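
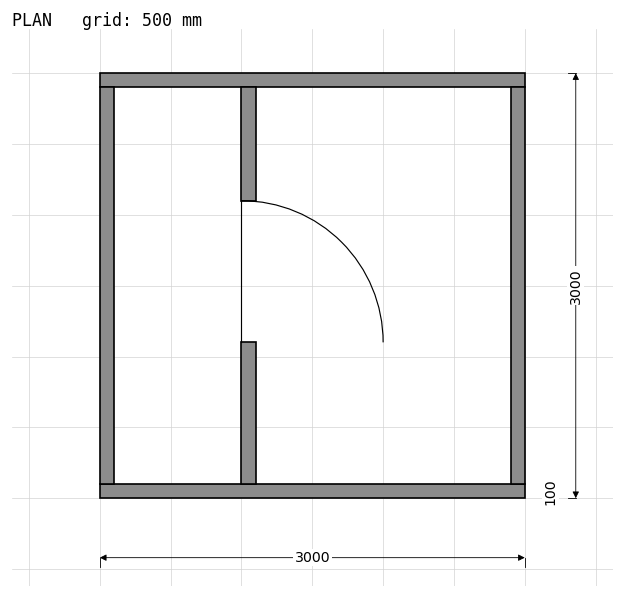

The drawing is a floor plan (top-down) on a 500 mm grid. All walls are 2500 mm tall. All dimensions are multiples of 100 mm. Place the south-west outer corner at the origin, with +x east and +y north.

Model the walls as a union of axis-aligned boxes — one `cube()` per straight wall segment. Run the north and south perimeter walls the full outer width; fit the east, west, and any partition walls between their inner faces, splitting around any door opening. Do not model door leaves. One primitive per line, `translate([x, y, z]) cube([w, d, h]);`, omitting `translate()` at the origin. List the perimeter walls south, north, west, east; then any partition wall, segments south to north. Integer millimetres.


cube([3000, 100, 2500]);
translate([0, 2900, 0]) cube([3000, 100, 2500]);
translate([0, 100, 0]) cube([100, 2800, 2500]);
translate([2900, 100, 0]) cube([100, 2800, 2500]);
translate([1000, 100, 0]) cube([100, 1000, 2500]);
translate([1000, 2100, 0]) cube([100, 800, 2500]);


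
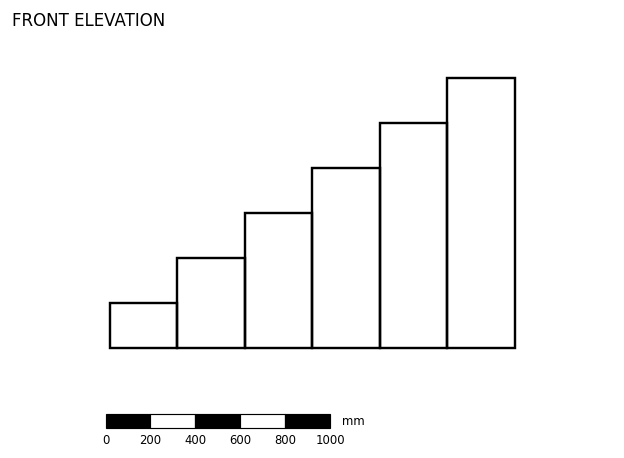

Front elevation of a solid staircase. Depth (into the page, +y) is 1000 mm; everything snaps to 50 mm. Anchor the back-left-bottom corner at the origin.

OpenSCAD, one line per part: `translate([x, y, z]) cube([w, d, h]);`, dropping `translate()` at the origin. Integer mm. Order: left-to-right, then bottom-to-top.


cube([300, 1000, 200]);
translate([300, 0, 0]) cube([300, 1000, 400]);
translate([600, 0, 0]) cube([300, 1000, 600]);
translate([900, 0, 0]) cube([300, 1000, 800]);
translate([1200, 0, 0]) cube([300, 1000, 1000]);
translate([1500, 0, 0]) cube([300, 1000, 1200]);


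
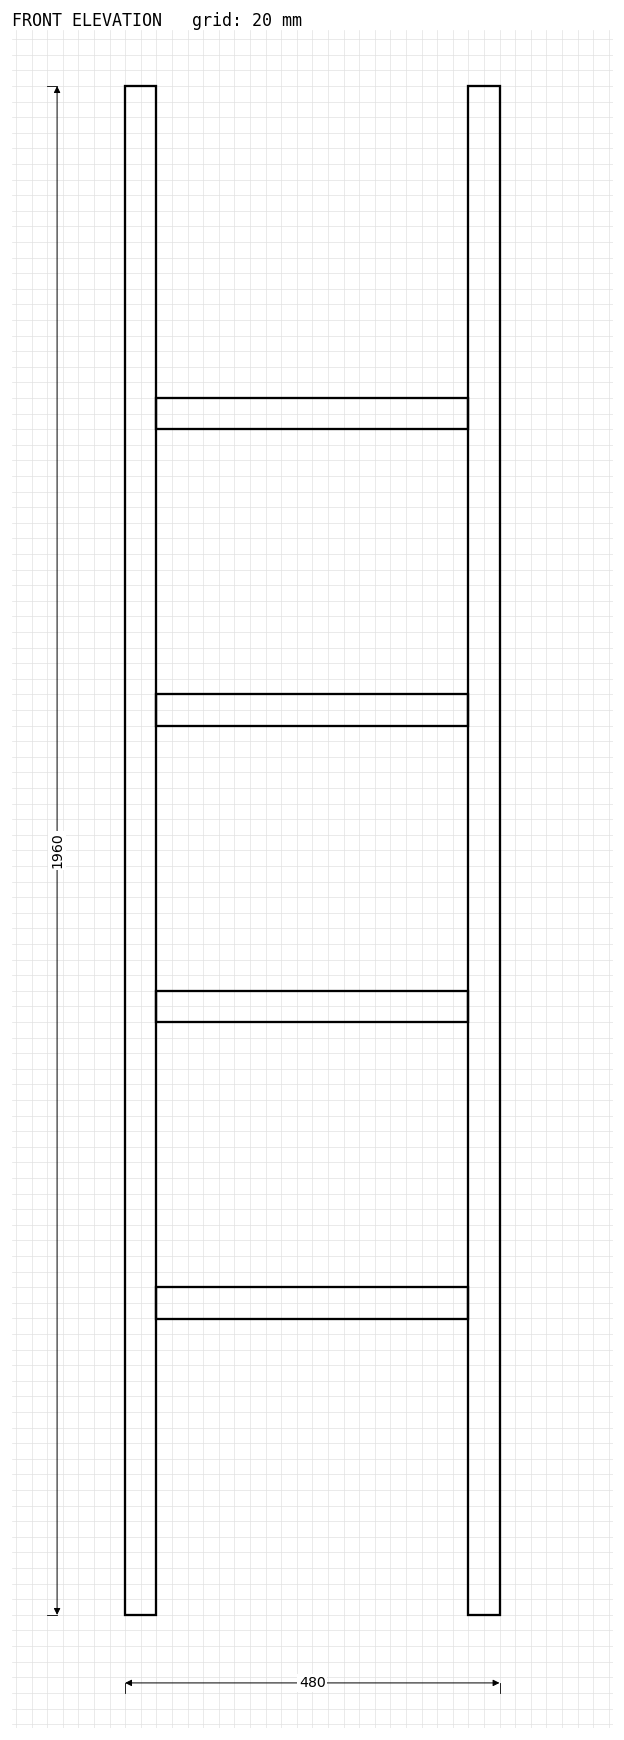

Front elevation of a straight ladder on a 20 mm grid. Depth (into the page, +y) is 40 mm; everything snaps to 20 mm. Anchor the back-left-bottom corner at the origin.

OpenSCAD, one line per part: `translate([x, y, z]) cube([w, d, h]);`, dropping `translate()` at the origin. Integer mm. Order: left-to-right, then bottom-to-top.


cube([40, 40, 1960]);
translate([40, 0, 380]) cube([400, 40, 40]);
translate([40, 0, 760]) cube([400, 40, 40]);
translate([40, 0, 1140]) cube([400, 40, 40]);
translate([40, 0, 1520]) cube([400, 40, 40]);
translate([440, 0, 0]) cube([40, 40, 1960]);


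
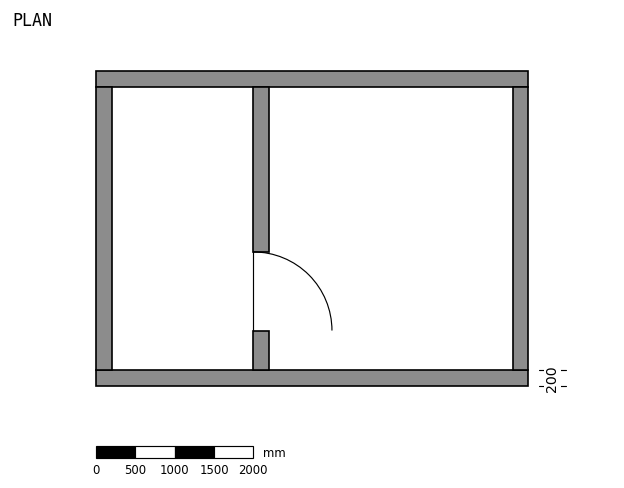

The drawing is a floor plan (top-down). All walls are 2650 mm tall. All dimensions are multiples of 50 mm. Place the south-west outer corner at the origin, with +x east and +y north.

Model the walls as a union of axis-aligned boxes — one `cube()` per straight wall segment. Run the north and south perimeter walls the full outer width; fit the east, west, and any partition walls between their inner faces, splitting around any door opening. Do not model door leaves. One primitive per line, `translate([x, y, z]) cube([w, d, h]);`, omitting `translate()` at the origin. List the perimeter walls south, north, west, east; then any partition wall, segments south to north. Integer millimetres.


cube([5500, 200, 2650]);
translate([0, 3800, 0]) cube([5500, 200, 2650]);
translate([0, 200, 0]) cube([200, 3600, 2650]);
translate([5300, 200, 0]) cube([200, 3600, 2650]);
translate([2000, 200, 0]) cube([200, 500, 2650]);
translate([2000, 1700, 0]) cube([200, 2100, 2650]);


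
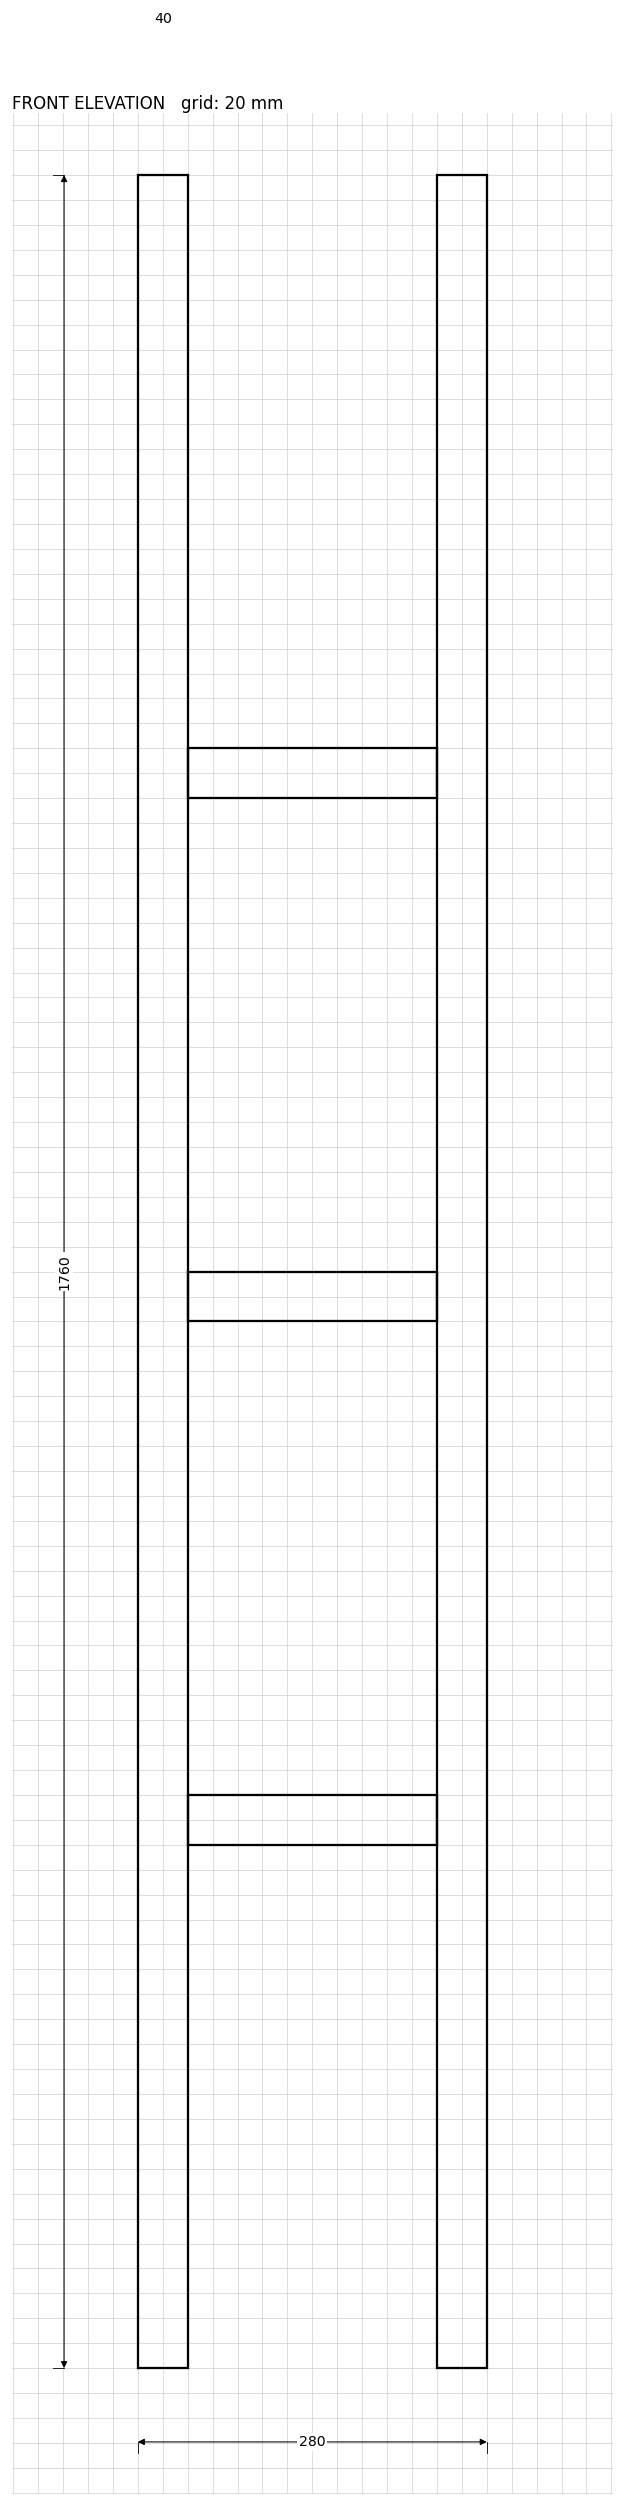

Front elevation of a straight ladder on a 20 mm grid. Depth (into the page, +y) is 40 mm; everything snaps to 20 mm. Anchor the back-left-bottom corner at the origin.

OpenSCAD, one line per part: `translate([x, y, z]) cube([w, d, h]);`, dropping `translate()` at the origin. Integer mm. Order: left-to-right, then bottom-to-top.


cube([40, 40, 1760]);
translate([40, 0, 420]) cube([200, 40, 40]);
translate([40, 0, 840]) cube([200, 40, 40]);
translate([40, 0, 1260]) cube([200, 40, 40]);
translate([240, 0, 0]) cube([40, 40, 1760]);


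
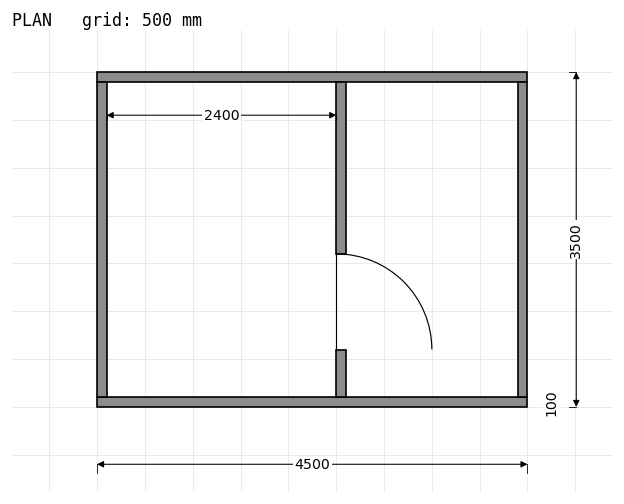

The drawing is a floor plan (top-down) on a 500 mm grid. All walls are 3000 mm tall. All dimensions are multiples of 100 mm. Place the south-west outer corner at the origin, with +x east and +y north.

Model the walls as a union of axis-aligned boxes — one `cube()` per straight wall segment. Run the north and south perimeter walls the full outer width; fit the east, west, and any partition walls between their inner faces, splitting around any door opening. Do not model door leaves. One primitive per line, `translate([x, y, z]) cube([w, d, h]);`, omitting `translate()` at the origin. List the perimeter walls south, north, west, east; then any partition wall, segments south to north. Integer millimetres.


cube([4500, 100, 3000]);
translate([0, 3400, 0]) cube([4500, 100, 3000]);
translate([0, 100, 0]) cube([100, 3300, 3000]);
translate([4400, 100, 0]) cube([100, 3300, 3000]);
translate([2500, 100, 0]) cube([100, 500, 3000]);
translate([2500, 1600, 0]) cube([100, 1800, 3000]);


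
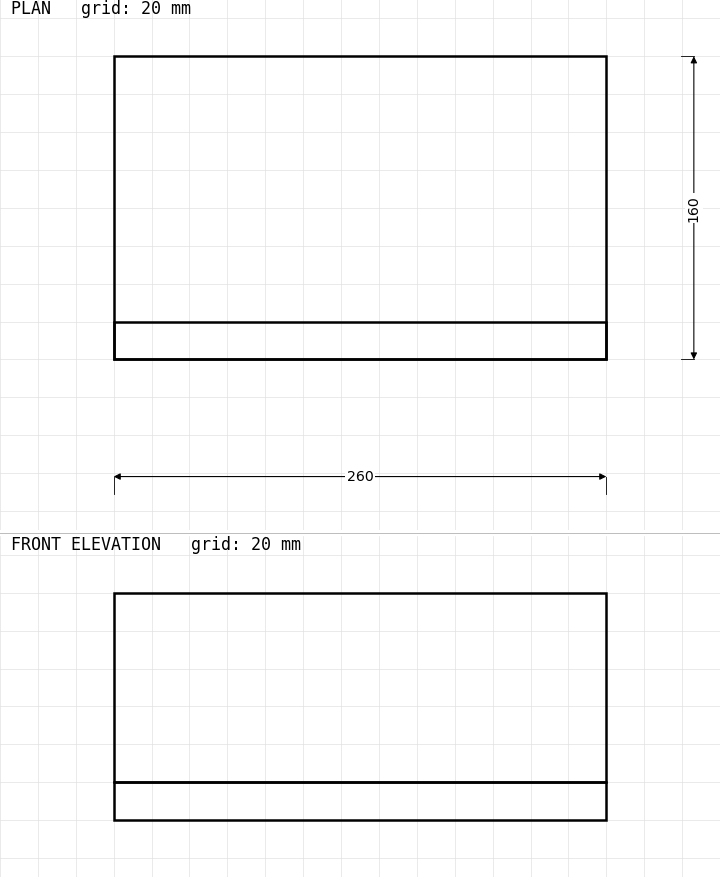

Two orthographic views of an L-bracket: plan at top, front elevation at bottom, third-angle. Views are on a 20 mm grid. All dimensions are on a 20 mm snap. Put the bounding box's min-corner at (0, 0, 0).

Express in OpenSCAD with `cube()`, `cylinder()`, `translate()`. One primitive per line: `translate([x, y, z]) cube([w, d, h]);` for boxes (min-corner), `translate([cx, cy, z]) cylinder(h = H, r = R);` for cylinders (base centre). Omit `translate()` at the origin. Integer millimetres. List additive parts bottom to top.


cube([260, 160, 20]);
translate([0, 0, 20]) cube([260, 20, 100]);


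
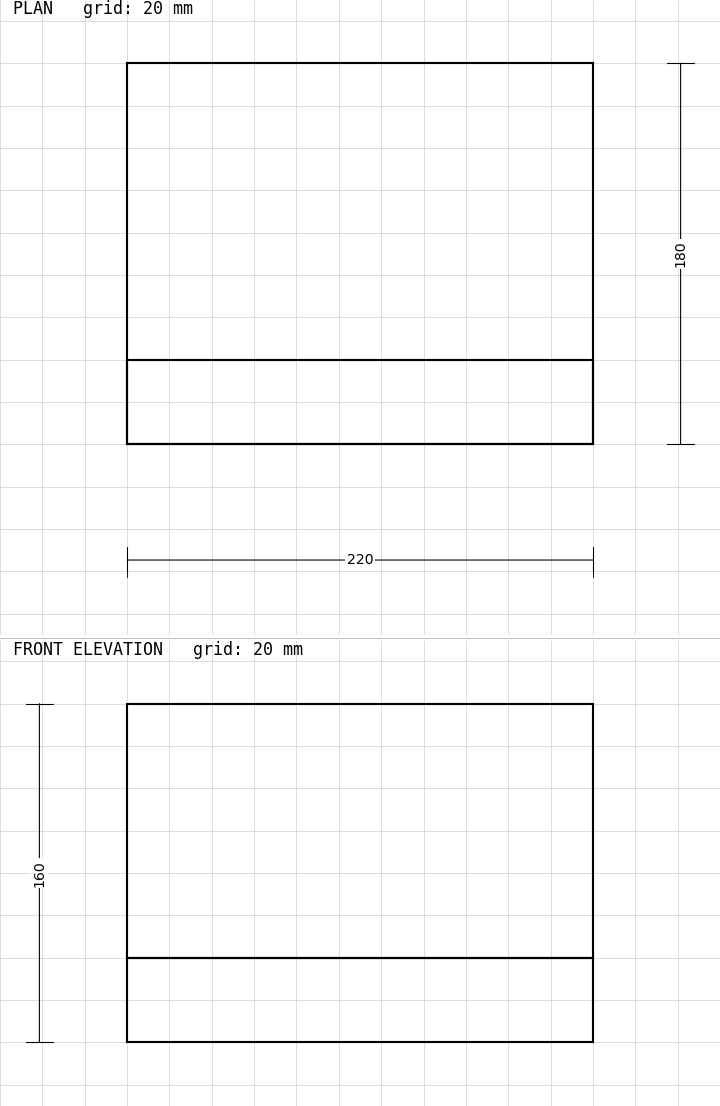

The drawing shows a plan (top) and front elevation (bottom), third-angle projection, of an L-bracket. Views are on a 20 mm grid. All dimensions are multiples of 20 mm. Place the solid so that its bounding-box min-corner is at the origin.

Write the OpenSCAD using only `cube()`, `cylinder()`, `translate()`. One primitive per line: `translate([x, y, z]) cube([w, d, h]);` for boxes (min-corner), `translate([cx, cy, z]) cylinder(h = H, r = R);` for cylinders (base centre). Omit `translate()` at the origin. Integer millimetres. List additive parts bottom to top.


cube([220, 180, 40]);
translate([0, 0, 40]) cube([220, 40, 120]);


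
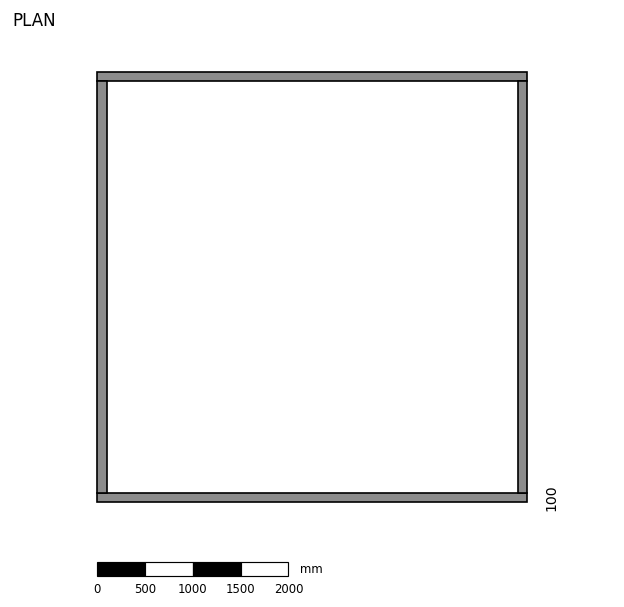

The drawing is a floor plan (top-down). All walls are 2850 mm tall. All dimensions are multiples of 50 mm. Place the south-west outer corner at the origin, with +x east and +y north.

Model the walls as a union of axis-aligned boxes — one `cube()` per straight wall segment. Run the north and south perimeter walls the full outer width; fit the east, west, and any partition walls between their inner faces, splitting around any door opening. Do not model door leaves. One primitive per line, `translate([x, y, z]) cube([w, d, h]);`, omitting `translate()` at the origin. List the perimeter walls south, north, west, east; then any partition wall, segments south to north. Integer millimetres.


cube([4500, 100, 2850]);
translate([0, 4400, 0]) cube([4500, 100, 2850]);
translate([0, 100, 0]) cube([100, 4300, 2850]);
translate([4400, 100, 0]) cube([100, 4300, 2850]);


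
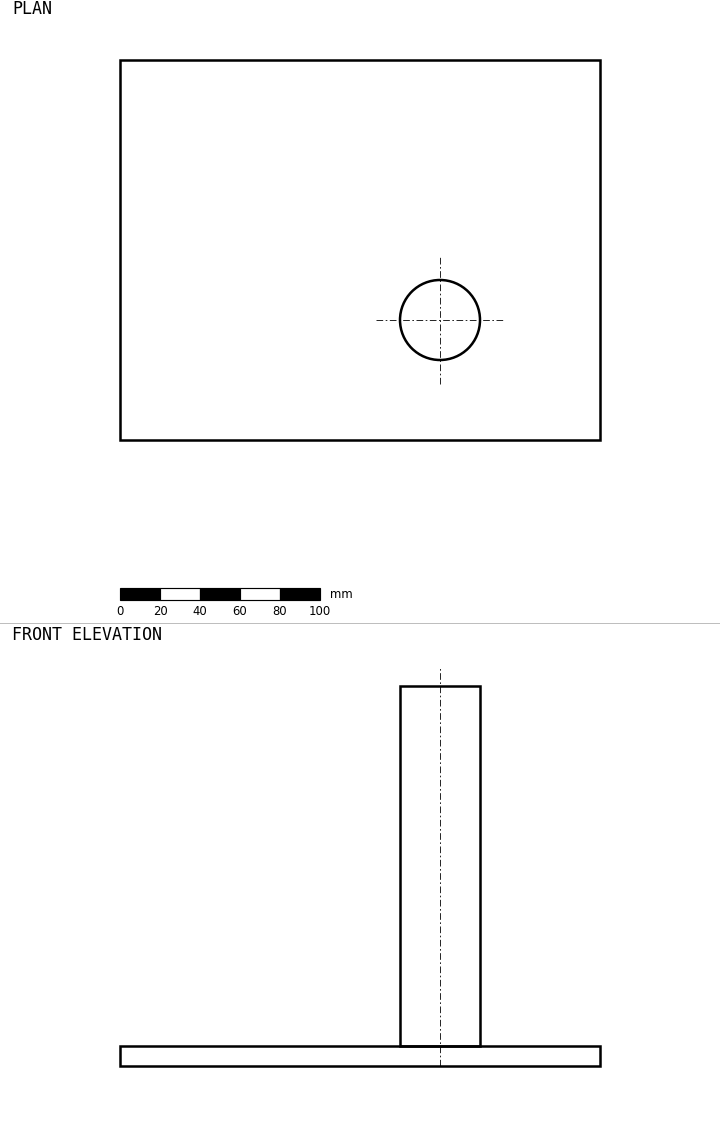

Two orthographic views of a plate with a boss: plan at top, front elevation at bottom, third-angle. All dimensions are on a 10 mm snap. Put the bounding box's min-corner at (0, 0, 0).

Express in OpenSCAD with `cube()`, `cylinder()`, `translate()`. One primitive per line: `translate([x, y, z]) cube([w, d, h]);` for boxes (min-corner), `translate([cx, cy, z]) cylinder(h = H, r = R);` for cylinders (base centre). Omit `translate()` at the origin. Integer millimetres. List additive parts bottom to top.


cube([240, 190, 10]);
translate([160, 60, 10]) cylinder(h = 180, r = 20);


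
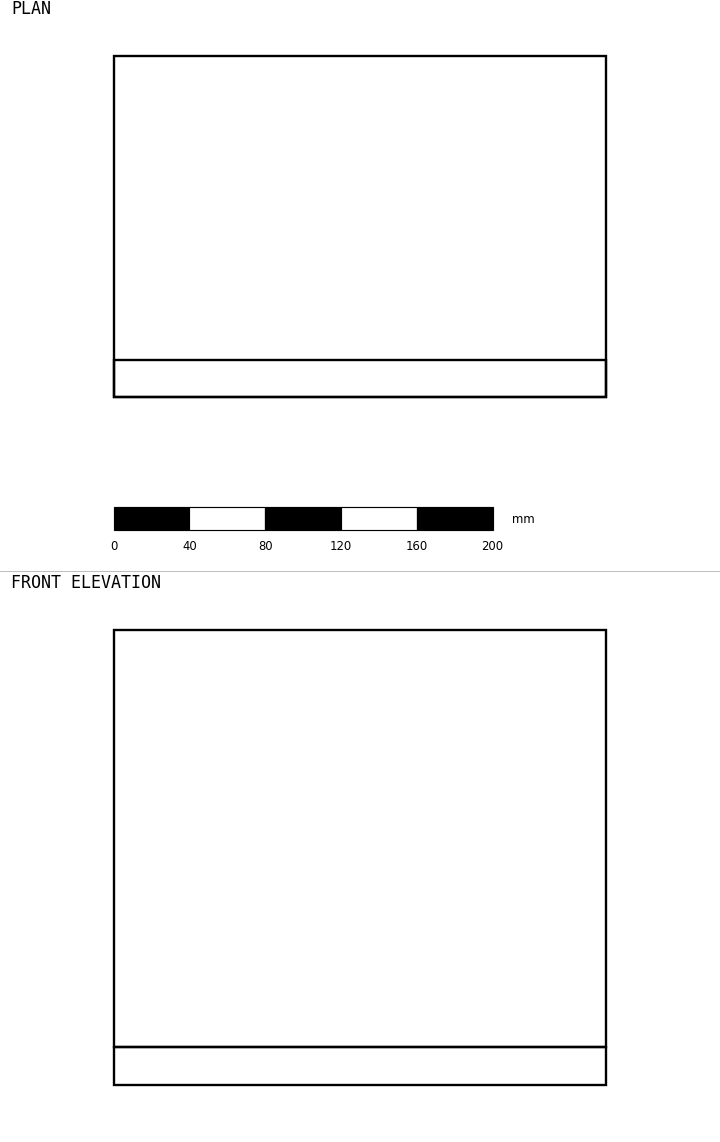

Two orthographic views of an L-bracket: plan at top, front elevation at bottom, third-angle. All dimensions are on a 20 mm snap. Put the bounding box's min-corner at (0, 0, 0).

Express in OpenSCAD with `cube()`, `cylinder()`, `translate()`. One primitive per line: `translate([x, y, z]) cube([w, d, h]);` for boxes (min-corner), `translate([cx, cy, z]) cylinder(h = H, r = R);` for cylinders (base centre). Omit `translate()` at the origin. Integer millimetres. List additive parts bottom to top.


cube([260, 180, 20]);
translate([0, 0, 20]) cube([260, 20, 220]);


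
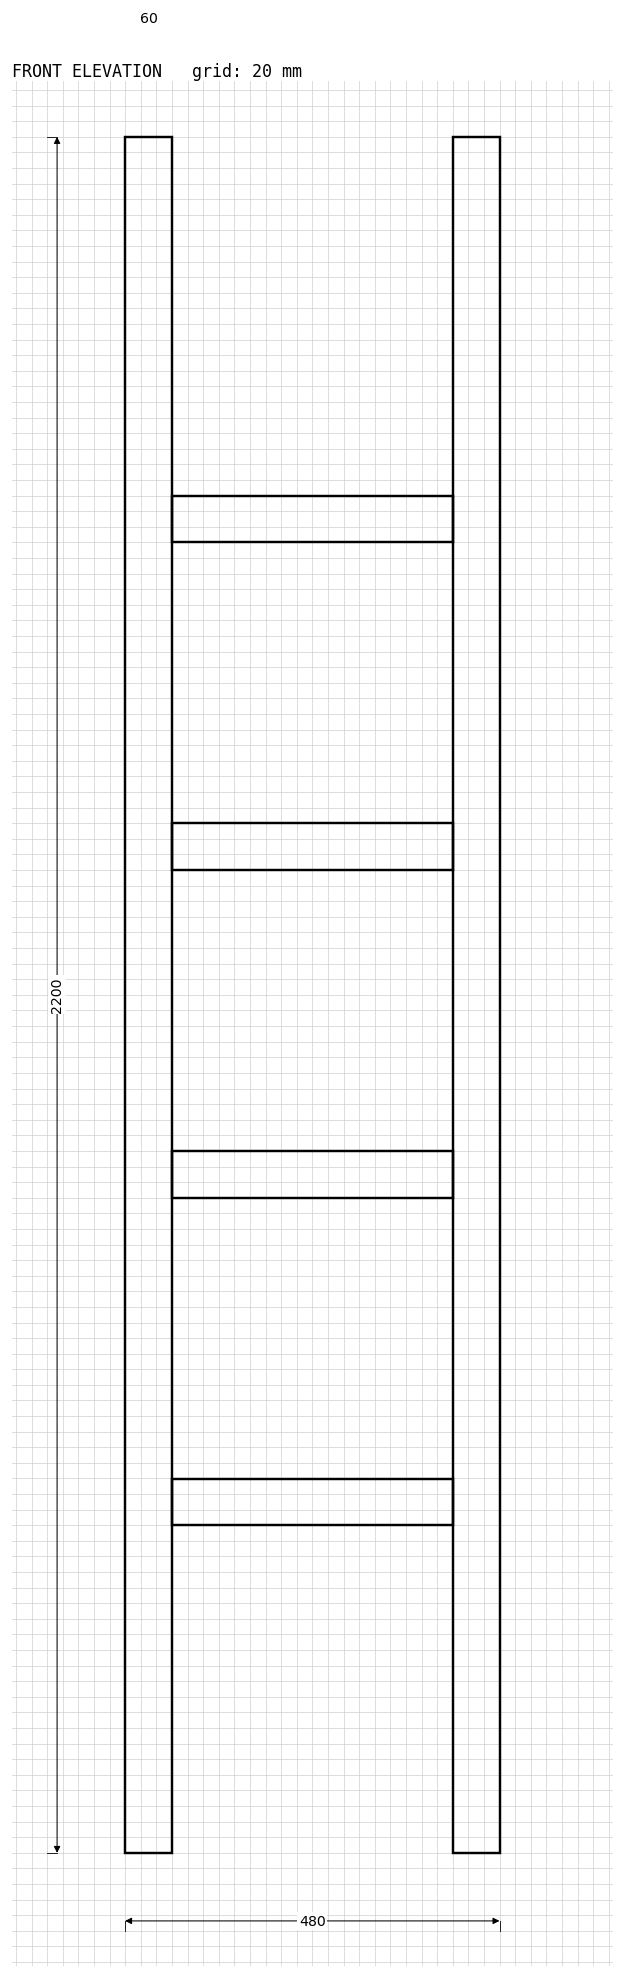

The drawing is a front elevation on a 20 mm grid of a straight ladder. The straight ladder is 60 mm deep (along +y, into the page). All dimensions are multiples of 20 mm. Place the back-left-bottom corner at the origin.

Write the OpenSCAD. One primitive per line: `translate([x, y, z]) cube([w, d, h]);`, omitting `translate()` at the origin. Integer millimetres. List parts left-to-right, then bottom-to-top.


cube([60, 60, 2200]);
translate([60, 0, 420]) cube([360, 60, 60]);
translate([60, 0, 840]) cube([360, 60, 60]);
translate([60, 0, 1260]) cube([360, 60, 60]);
translate([60, 0, 1680]) cube([360, 60, 60]);
translate([420, 0, 0]) cube([60, 60, 2200]);


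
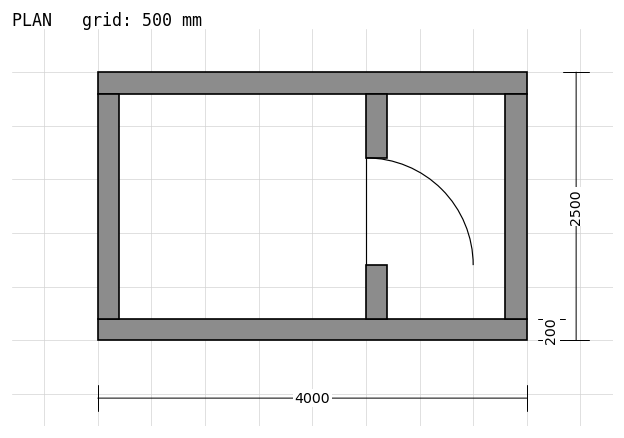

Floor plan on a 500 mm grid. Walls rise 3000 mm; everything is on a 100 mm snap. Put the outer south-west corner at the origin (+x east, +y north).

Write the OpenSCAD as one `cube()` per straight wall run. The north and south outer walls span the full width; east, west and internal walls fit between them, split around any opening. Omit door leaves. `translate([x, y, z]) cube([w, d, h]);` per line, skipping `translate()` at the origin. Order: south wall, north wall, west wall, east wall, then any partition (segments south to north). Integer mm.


cube([4000, 200, 3000]);
translate([0, 2300, 0]) cube([4000, 200, 3000]);
translate([0, 200, 0]) cube([200, 2100, 3000]);
translate([3800, 200, 0]) cube([200, 2100, 3000]);
translate([2500, 200, 0]) cube([200, 500, 3000]);
translate([2500, 1700, 0]) cube([200, 600, 3000]);


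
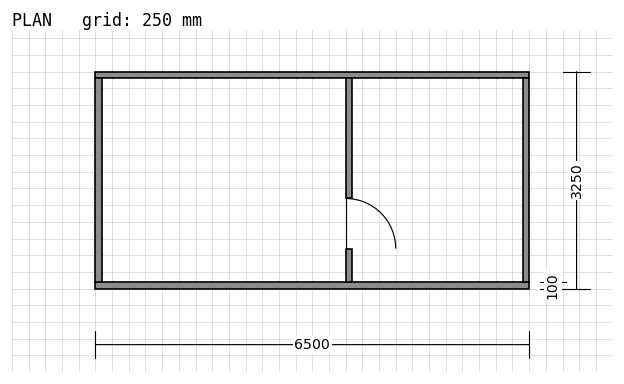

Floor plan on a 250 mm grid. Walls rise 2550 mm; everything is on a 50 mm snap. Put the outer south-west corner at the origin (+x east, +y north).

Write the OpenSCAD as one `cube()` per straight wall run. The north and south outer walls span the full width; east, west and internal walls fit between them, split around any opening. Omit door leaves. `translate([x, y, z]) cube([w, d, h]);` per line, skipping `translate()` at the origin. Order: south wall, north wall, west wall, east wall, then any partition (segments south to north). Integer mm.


cube([6500, 100, 2550]);
translate([0, 3150, 0]) cube([6500, 100, 2550]);
translate([0, 100, 0]) cube([100, 3050, 2550]);
translate([6400, 100, 0]) cube([100, 3050, 2550]);
translate([3750, 100, 0]) cube([100, 500, 2550]);
translate([3750, 1350, 0]) cube([100, 1800, 2550]);


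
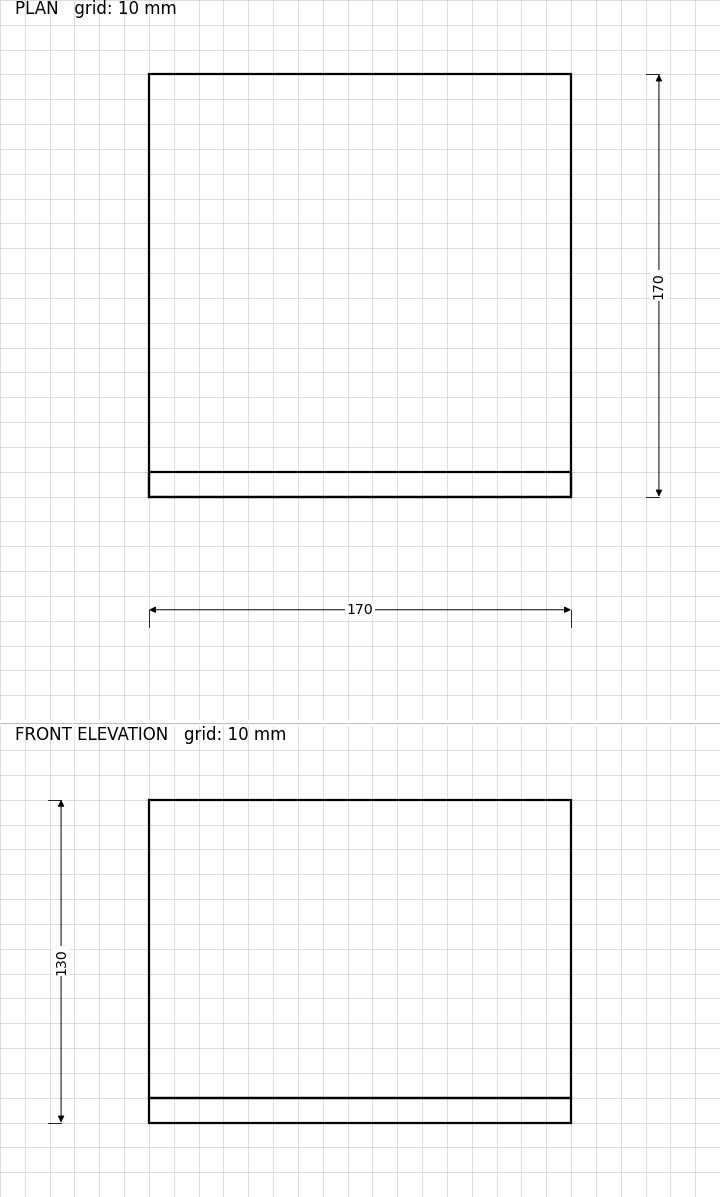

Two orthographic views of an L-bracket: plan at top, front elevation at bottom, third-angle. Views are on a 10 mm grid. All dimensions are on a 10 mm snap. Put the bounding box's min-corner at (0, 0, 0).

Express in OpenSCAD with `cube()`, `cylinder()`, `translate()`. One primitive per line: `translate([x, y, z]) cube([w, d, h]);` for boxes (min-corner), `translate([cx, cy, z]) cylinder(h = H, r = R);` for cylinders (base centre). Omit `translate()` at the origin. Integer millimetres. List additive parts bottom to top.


cube([170, 170, 10]);
translate([0, 0, 10]) cube([170, 10, 120]);


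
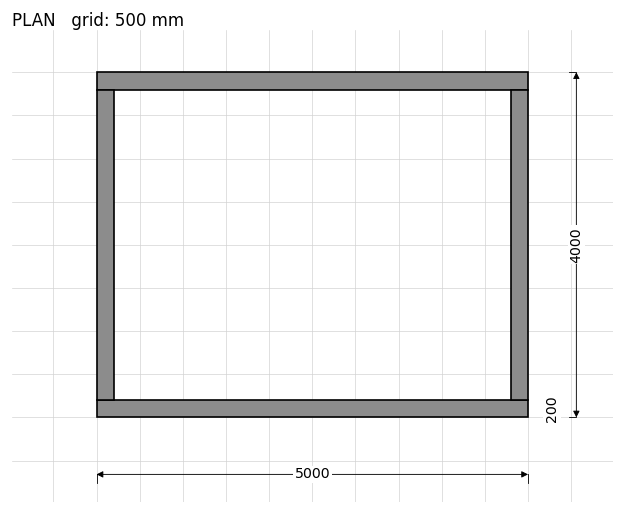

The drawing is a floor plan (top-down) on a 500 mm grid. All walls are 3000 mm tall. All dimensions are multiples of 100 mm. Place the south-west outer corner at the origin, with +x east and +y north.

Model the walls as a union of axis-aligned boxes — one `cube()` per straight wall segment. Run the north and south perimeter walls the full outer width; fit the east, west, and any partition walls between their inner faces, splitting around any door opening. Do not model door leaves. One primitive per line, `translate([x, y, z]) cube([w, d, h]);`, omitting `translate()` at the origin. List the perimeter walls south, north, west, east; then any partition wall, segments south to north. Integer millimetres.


cube([5000, 200, 3000]);
translate([0, 3800, 0]) cube([5000, 200, 3000]);
translate([0, 200, 0]) cube([200, 3600, 3000]);
translate([4800, 200, 0]) cube([200, 3600, 3000]);


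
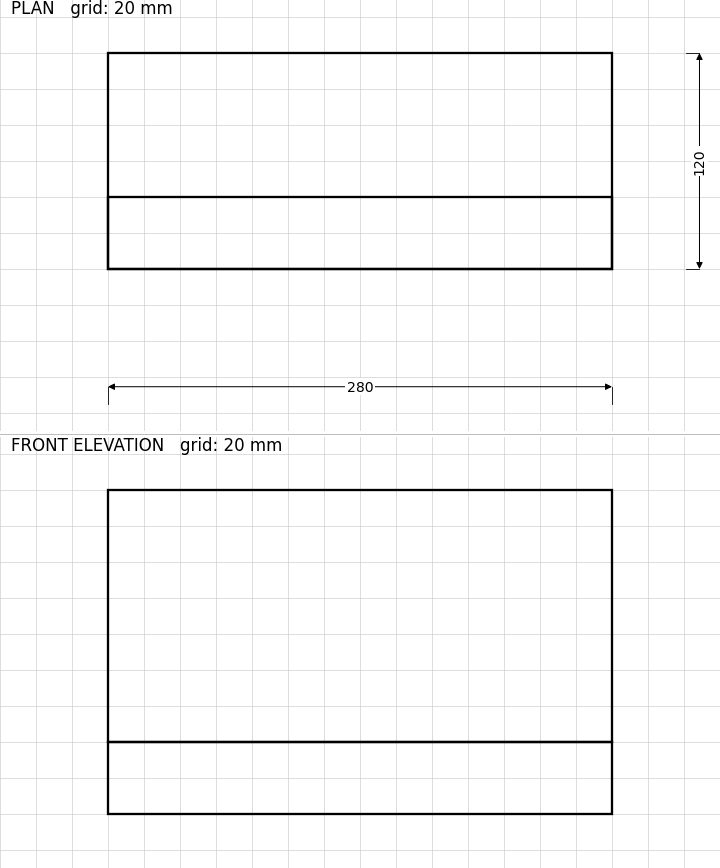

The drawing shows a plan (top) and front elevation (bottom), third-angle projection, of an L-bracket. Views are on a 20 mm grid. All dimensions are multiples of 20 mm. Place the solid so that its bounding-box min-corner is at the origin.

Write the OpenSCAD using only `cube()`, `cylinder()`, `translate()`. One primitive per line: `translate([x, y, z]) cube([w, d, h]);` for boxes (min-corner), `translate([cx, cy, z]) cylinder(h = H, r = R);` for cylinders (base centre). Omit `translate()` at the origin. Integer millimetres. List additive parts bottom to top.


cube([280, 120, 40]);
translate([0, 0, 40]) cube([280, 40, 140]);


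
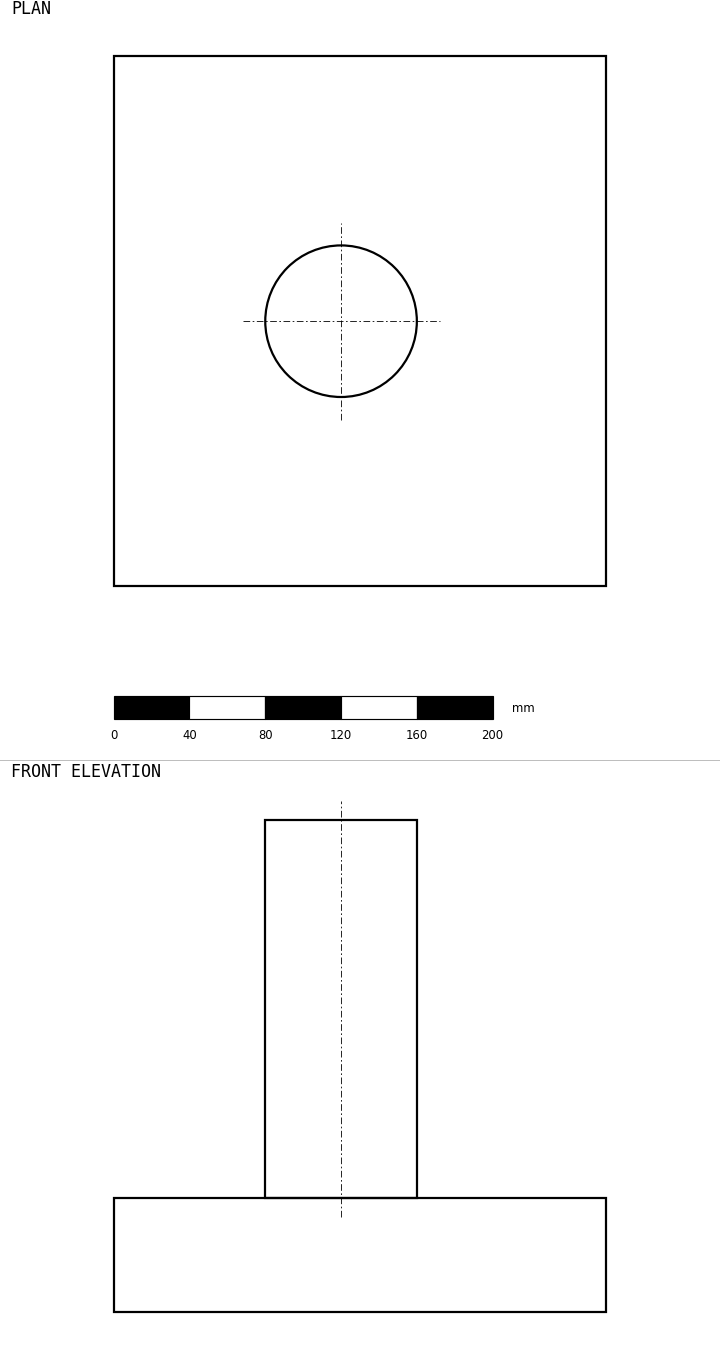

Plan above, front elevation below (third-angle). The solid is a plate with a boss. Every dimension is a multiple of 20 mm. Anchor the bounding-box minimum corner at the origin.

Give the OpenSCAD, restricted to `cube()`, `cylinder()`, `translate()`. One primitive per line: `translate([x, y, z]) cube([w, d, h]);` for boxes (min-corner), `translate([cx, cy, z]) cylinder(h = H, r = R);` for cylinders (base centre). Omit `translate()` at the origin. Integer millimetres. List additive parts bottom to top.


cube([260, 280, 60]);
translate([120, 140, 60]) cylinder(h = 200, r = 40);


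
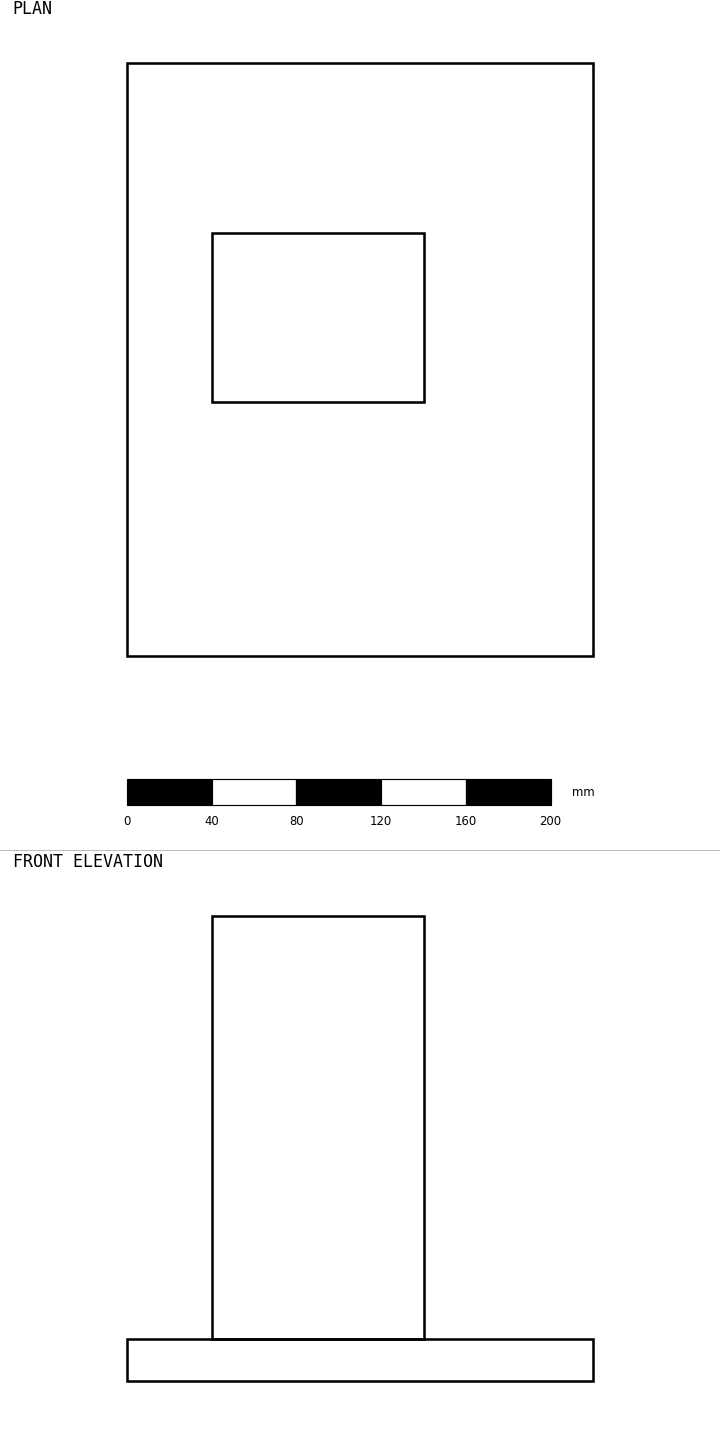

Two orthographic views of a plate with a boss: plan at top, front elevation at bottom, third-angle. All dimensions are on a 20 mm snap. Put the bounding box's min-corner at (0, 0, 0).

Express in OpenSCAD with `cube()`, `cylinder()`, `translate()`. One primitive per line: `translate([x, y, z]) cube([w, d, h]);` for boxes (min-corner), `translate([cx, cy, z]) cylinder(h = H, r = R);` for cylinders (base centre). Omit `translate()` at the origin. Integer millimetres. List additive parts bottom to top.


cube([220, 280, 20]);
translate([40, 120, 20]) cube([100, 80, 200]);


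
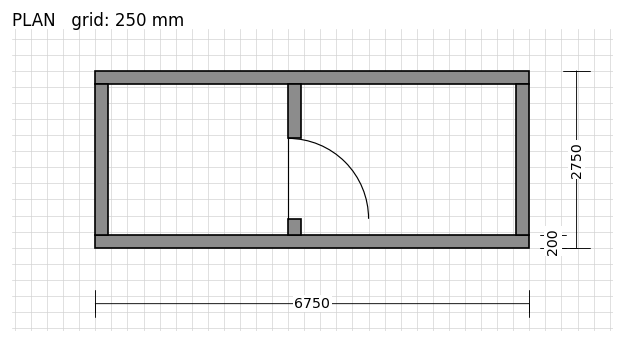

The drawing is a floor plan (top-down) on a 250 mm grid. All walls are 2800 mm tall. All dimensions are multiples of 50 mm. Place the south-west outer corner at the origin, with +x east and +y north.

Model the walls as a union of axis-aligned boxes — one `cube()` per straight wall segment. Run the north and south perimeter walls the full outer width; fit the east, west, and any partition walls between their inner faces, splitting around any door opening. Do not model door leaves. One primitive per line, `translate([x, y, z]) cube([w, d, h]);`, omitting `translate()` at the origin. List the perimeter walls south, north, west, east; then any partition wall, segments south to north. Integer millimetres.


cube([6750, 200, 2800]);
translate([0, 2550, 0]) cube([6750, 200, 2800]);
translate([0, 200, 0]) cube([200, 2350, 2800]);
translate([6550, 200, 0]) cube([200, 2350, 2800]);
translate([3000, 200, 0]) cube([200, 250, 2800]);
translate([3000, 1700, 0]) cube([200, 850, 2800]);


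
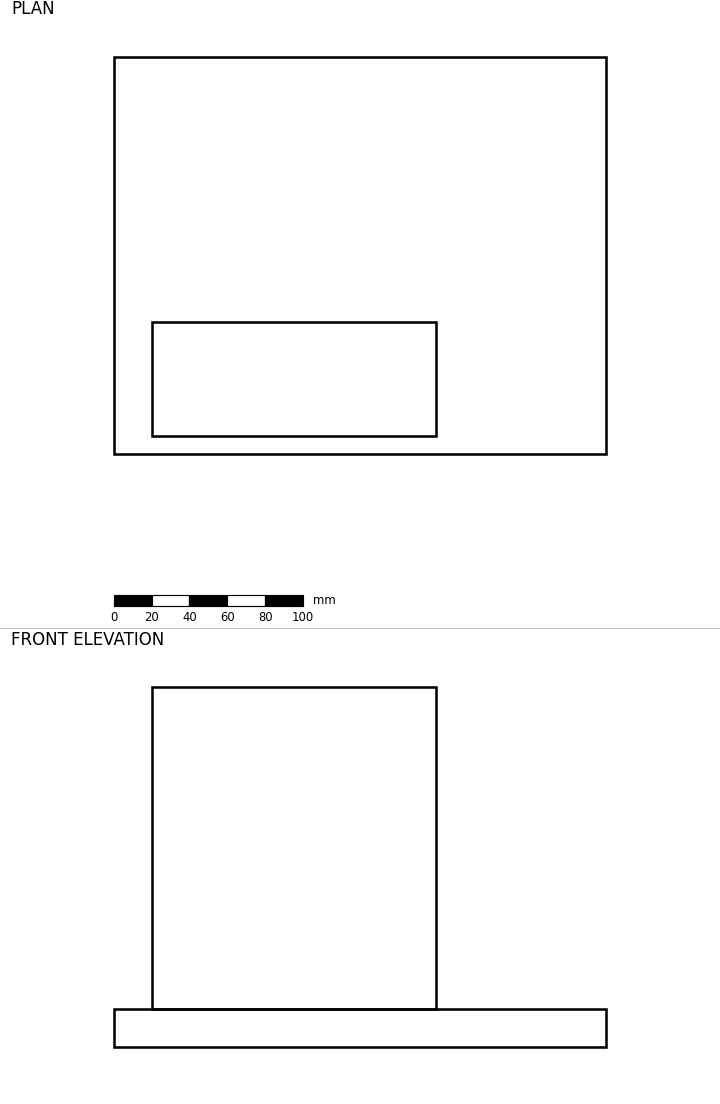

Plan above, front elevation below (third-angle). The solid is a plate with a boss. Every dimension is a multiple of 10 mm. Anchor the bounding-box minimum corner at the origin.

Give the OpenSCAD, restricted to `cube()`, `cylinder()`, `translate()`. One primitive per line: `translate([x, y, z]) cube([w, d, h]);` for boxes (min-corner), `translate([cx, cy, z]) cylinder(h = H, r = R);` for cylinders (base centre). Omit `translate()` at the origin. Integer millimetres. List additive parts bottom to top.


cube([260, 210, 20]);
translate([20, 10, 20]) cube([150, 60, 170]);


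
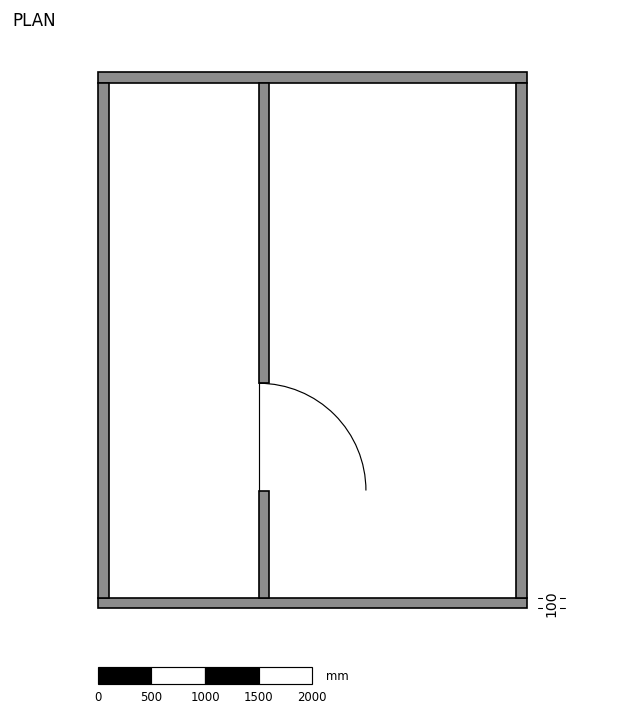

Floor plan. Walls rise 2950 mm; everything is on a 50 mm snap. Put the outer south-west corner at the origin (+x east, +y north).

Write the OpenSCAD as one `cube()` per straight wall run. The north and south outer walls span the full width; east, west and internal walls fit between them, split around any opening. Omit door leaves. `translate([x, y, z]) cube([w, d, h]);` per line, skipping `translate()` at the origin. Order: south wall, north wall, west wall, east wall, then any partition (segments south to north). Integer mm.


cube([4000, 100, 2950]);
translate([0, 4900, 0]) cube([4000, 100, 2950]);
translate([0, 100, 0]) cube([100, 4800, 2950]);
translate([3900, 100, 0]) cube([100, 4800, 2950]);
translate([1500, 100, 0]) cube([100, 1000, 2950]);
translate([1500, 2100, 0]) cube([100, 2800, 2950]);


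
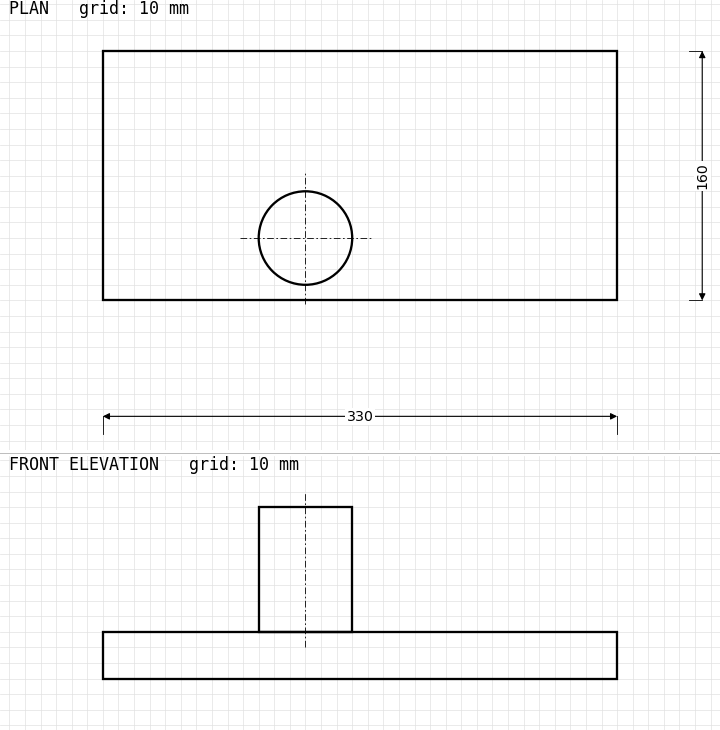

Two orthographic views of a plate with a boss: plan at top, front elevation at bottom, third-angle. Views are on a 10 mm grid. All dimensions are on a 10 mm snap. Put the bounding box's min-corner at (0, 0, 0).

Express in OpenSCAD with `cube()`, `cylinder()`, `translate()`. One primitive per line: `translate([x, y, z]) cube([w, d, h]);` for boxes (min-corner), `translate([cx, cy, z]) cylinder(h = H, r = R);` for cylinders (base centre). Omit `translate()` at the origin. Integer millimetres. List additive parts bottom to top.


cube([330, 160, 30]);
translate([130, 40, 30]) cylinder(h = 80, r = 30);


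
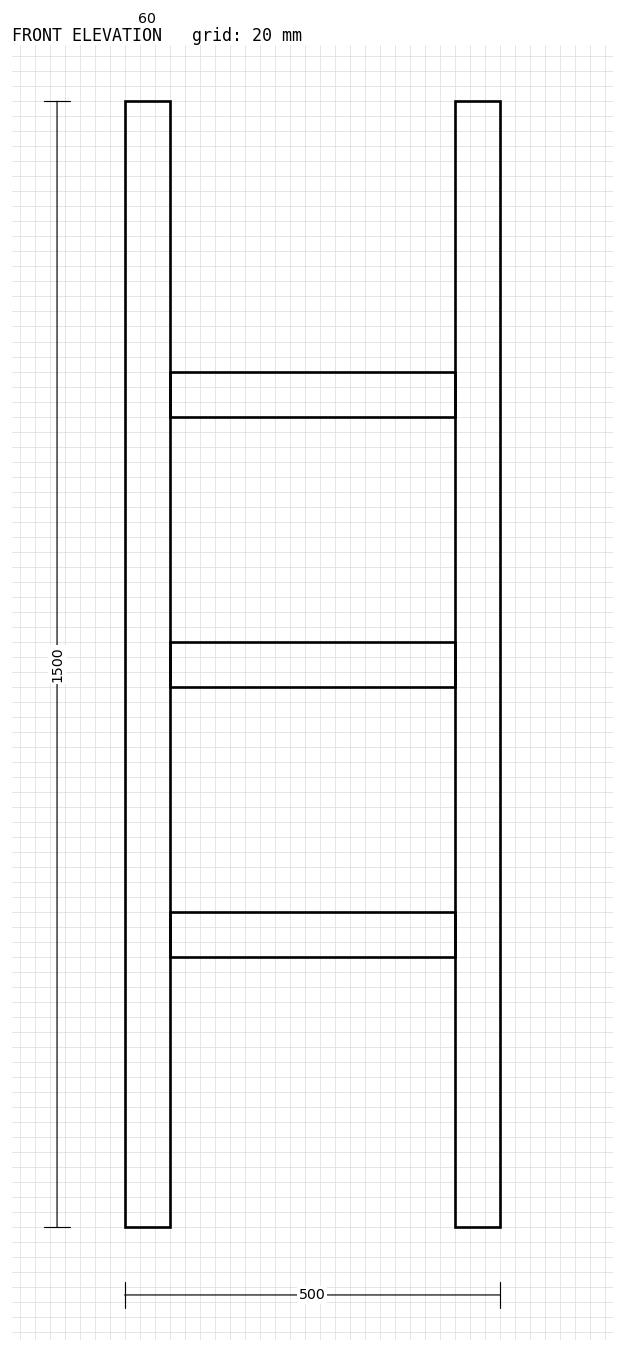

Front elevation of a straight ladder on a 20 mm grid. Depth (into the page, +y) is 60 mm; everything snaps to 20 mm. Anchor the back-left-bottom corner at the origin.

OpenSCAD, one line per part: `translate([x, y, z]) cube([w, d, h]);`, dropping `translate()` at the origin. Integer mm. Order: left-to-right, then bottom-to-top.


cube([60, 60, 1500]);
translate([60, 0, 360]) cube([380, 60, 60]);
translate([60, 0, 720]) cube([380, 60, 60]);
translate([60, 0, 1080]) cube([380, 60, 60]);
translate([440, 0, 0]) cube([60, 60, 1500]);


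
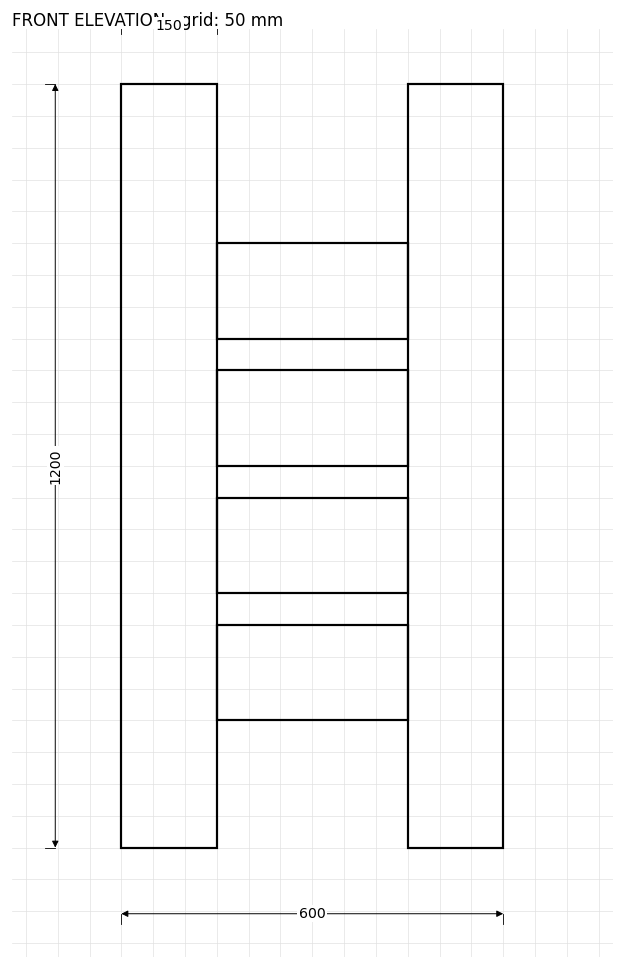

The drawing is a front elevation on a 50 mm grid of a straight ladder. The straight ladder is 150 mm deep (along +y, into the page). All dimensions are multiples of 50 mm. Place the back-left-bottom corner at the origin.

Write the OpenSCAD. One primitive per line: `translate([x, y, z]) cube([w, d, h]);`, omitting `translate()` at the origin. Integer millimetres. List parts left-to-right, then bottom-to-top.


cube([150, 150, 1200]);
translate([150, 0, 200]) cube([300, 150, 150]);
translate([150, 0, 400]) cube([300, 150, 150]);
translate([150, 0, 600]) cube([300, 150, 150]);
translate([150, 0, 800]) cube([300, 150, 150]);
translate([450, 0, 0]) cube([150, 150, 1200]);


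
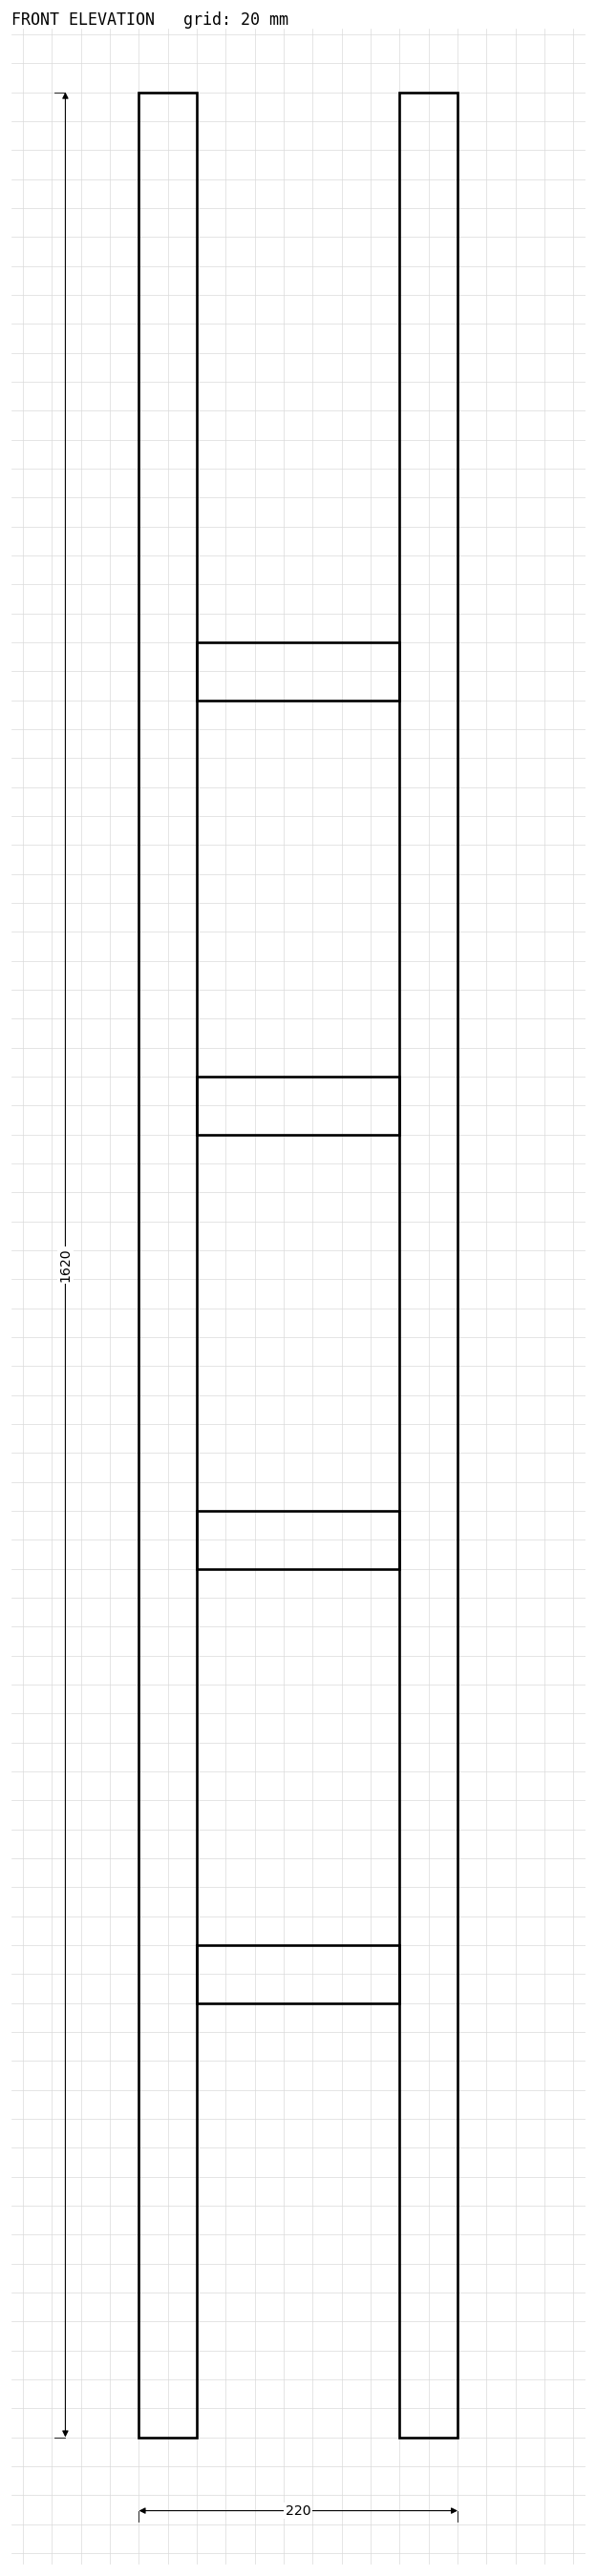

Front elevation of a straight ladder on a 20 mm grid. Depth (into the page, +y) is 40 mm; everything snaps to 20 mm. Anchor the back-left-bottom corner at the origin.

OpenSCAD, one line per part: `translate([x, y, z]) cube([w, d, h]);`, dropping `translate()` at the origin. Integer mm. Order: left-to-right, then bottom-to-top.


cube([40, 40, 1620]);
translate([40, 0, 300]) cube([140, 40, 40]);
translate([40, 0, 600]) cube([140, 40, 40]);
translate([40, 0, 900]) cube([140, 40, 40]);
translate([40, 0, 1200]) cube([140, 40, 40]);
translate([180, 0, 0]) cube([40, 40, 1620]);


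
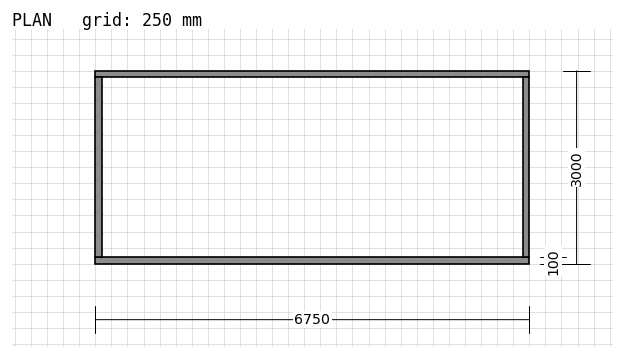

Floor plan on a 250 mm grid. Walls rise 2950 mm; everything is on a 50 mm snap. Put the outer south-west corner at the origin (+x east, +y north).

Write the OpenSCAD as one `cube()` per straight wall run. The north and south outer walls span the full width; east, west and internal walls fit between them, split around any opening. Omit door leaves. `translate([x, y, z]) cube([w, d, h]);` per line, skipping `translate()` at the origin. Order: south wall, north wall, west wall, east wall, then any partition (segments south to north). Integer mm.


cube([6750, 100, 2950]);
translate([0, 2900, 0]) cube([6750, 100, 2950]);
translate([0, 100, 0]) cube([100, 2800, 2950]);
translate([6650, 100, 0]) cube([100, 2800, 2950]);


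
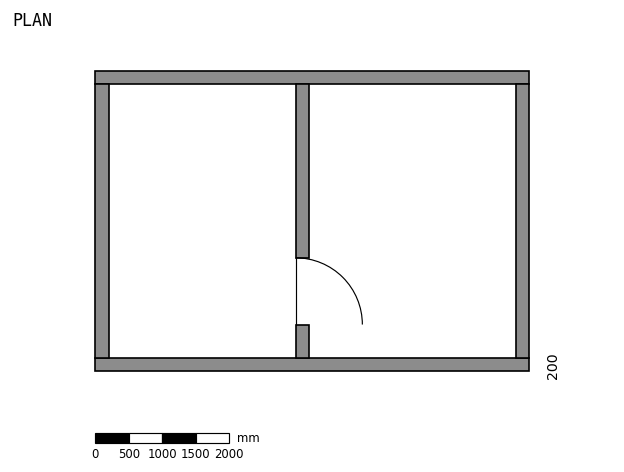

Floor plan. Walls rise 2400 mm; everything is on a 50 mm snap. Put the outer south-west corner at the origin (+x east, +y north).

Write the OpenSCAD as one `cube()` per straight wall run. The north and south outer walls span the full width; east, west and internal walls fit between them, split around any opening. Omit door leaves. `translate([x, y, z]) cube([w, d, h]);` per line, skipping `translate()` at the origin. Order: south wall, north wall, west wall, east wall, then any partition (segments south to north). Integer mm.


cube([6500, 200, 2400]);
translate([0, 4300, 0]) cube([6500, 200, 2400]);
translate([0, 200, 0]) cube([200, 4100, 2400]);
translate([6300, 200, 0]) cube([200, 4100, 2400]);
translate([3000, 200, 0]) cube([200, 500, 2400]);
translate([3000, 1700, 0]) cube([200, 2600, 2400]);


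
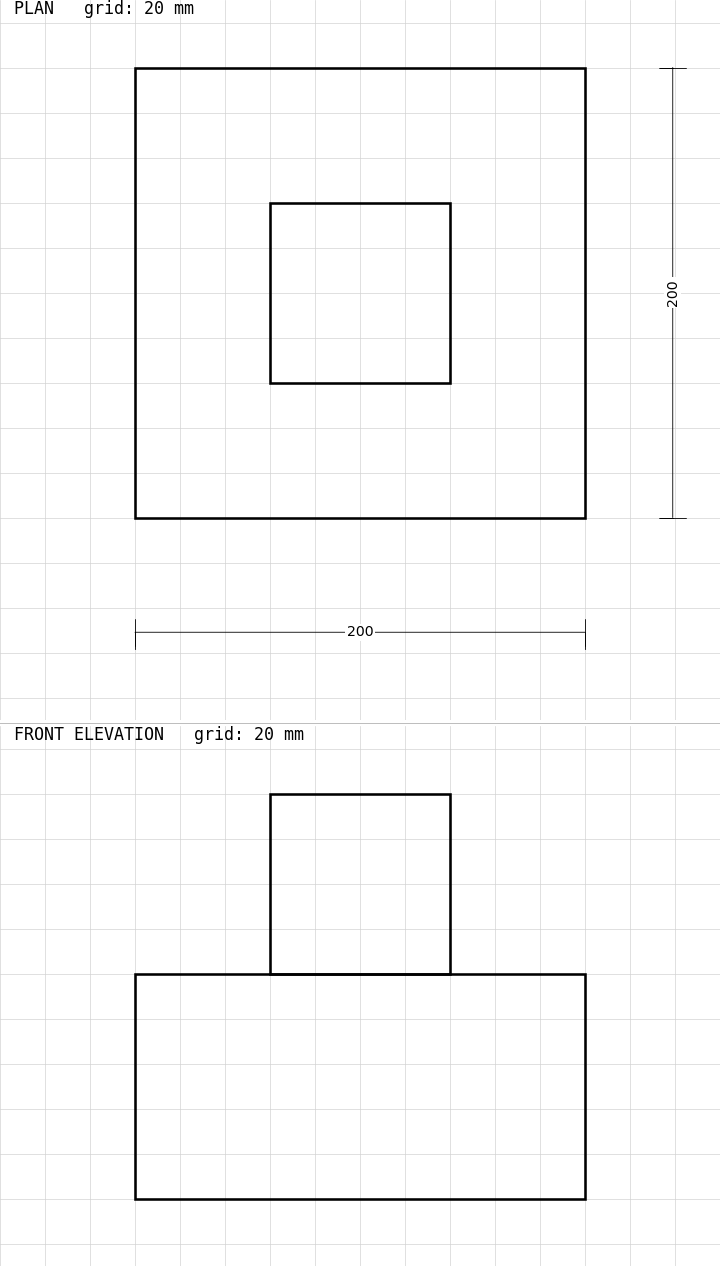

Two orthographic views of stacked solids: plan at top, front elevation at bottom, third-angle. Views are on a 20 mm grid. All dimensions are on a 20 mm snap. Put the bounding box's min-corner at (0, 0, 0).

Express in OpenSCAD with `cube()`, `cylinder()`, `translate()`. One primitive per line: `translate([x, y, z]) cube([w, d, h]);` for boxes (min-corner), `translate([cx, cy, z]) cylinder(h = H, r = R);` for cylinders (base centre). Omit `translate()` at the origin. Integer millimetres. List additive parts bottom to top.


cube([200, 200, 100]);
translate([60, 60, 100]) cube([80, 80, 80]);


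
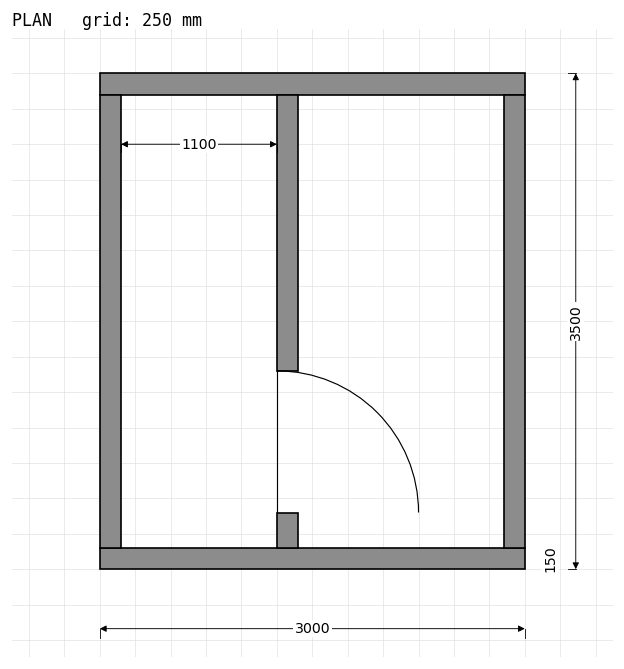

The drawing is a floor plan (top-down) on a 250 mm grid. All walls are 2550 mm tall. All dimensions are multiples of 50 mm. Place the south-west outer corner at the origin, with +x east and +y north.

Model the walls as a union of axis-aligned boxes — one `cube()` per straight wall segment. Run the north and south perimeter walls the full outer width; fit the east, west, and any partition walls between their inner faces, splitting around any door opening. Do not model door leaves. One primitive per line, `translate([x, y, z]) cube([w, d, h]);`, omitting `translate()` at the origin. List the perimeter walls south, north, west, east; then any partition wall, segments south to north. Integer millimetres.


cube([3000, 150, 2550]);
translate([0, 3350, 0]) cube([3000, 150, 2550]);
translate([0, 150, 0]) cube([150, 3200, 2550]);
translate([2850, 150, 0]) cube([150, 3200, 2550]);
translate([1250, 150, 0]) cube([150, 250, 2550]);
translate([1250, 1400, 0]) cube([150, 1950, 2550]);


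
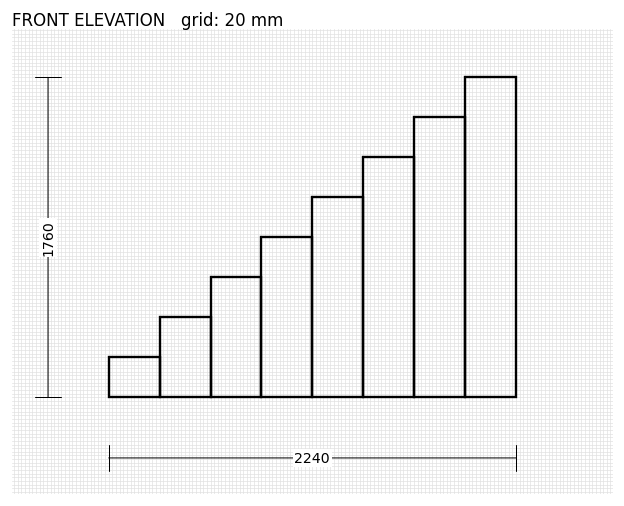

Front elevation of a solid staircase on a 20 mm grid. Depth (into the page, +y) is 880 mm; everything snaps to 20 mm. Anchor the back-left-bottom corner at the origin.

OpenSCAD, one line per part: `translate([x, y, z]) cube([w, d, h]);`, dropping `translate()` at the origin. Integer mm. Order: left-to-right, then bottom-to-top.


cube([280, 880, 220]);
translate([280, 0, 0]) cube([280, 880, 440]);
translate([560, 0, 0]) cube([280, 880, 660]);
translate([840, 0, 0]) cube([280, 880, 880]);
translate([1120, 0, 0]) cube([280, 880, 1100]);
translate([1400, 0, 0]) cube([280, 880, 1320]);
translate([1680, 0, 0]) cube([280, 880, 1540]);
translate([1960, 0, 0]) cube([280, 880, 1760]);


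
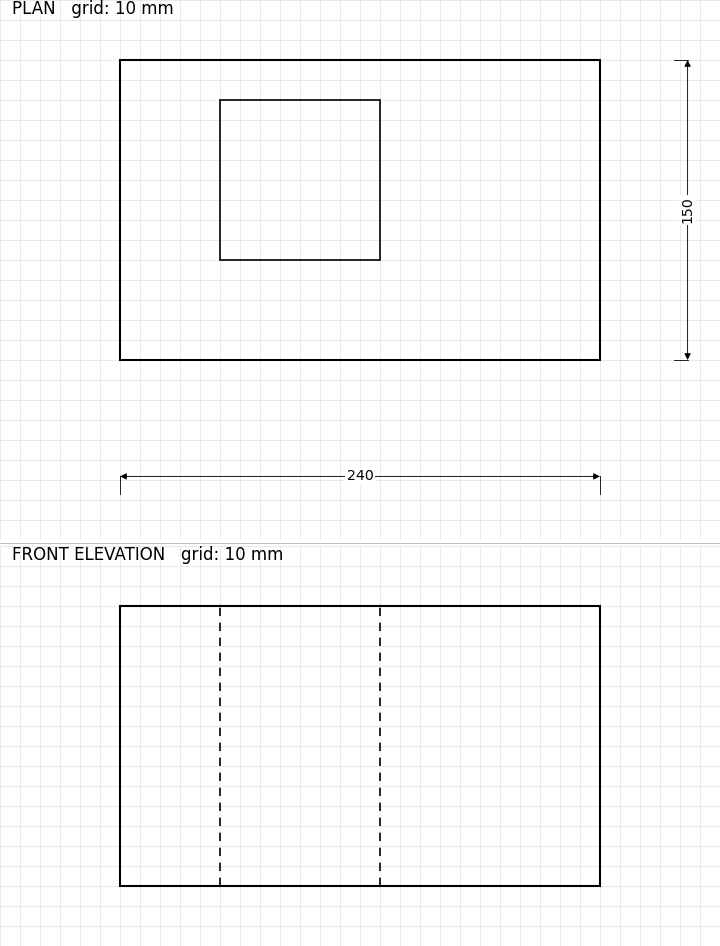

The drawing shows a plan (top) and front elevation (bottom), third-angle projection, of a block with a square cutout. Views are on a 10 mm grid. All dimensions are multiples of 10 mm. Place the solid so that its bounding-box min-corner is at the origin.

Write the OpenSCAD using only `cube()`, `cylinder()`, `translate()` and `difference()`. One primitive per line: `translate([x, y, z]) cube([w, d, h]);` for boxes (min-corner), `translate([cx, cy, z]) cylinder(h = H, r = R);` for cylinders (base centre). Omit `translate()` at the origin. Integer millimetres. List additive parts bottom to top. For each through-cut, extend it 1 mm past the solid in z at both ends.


difference() {
  cube([240, 150, 140]);
  translate([50, 50, -1]) cube([80, 80, 142]);
}


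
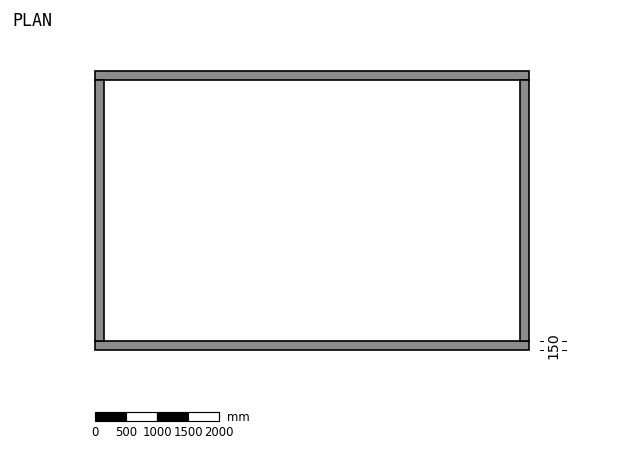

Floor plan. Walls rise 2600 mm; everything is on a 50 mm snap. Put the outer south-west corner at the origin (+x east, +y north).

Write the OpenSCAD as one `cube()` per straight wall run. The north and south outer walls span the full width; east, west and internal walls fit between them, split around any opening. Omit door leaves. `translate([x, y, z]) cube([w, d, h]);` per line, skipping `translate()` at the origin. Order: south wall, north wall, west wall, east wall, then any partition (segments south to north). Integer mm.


cube([7000, 150, 2600]);
translate([0, 4350, 0]) cube([7000, 150, 2600]);
translate([0, 150, 0]) cube([150, 4200, 2600]);
translate([6850, 150, 0]) cube([150, 4200, 2600]);


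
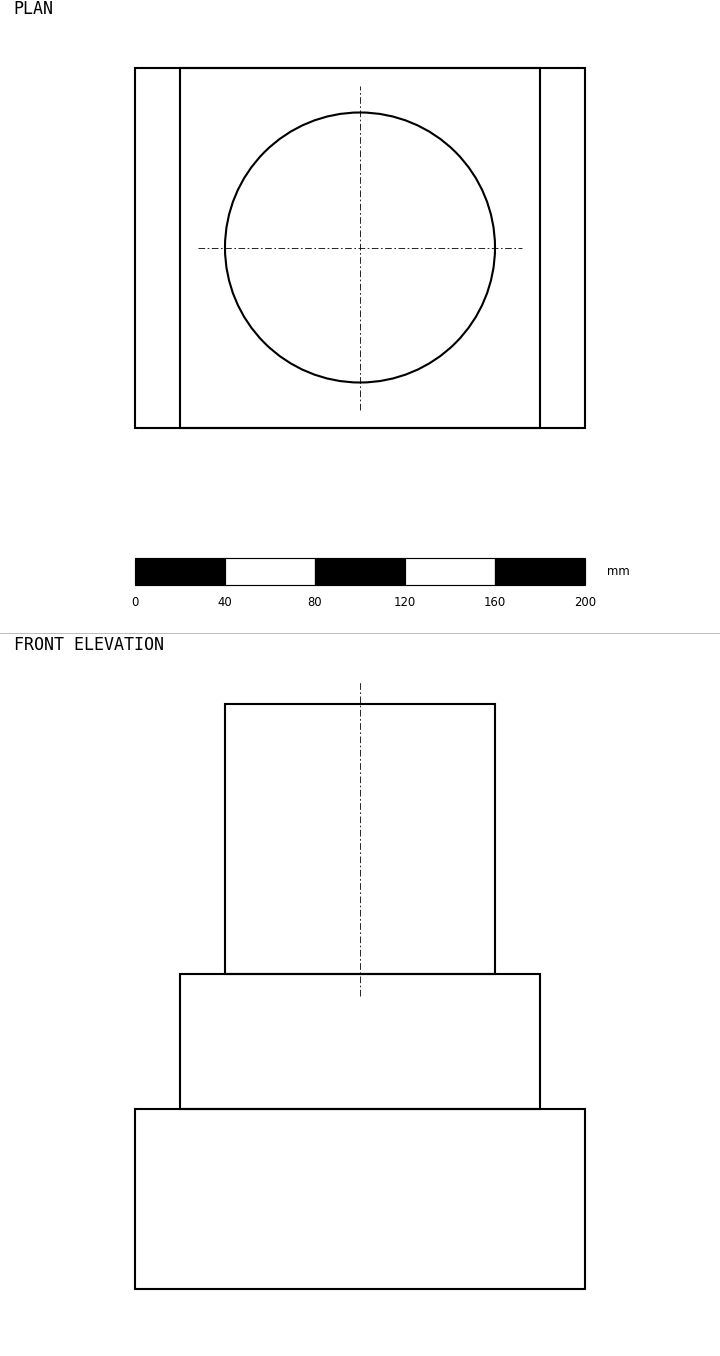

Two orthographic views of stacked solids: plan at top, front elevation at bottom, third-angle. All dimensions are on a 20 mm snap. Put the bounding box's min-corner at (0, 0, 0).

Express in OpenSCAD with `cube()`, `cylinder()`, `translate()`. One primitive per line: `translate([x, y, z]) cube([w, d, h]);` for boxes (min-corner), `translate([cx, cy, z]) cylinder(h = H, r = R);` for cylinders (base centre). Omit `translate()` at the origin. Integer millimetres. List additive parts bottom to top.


cube([200, 160, 80]);
translate([20, 0, 80]) cube([160, 160, 60]);
translate([100, 80, 140]) cylinder(h = 120, r = 60);


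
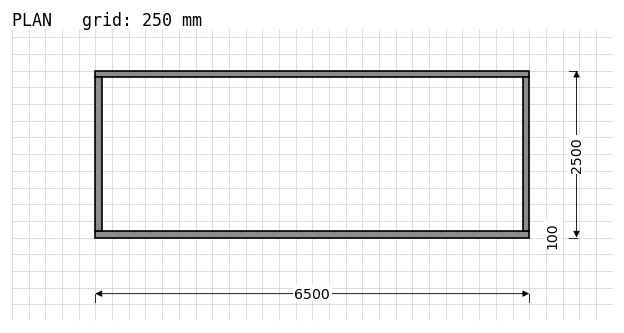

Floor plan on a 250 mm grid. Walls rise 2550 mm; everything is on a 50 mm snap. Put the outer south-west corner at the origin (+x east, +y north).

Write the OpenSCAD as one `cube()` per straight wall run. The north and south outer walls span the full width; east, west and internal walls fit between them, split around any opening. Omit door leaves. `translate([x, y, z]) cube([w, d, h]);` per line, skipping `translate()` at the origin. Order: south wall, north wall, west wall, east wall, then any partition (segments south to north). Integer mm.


cube([6500, 100, 2550]);
translate([0, 2400, 0]) cube([6500, 100, 2550]);
translate([0, 100, 0]) cube([100, 2300, 2550]);
translate([6400, 100, 0]) cube([100, 2300, 2550]);
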